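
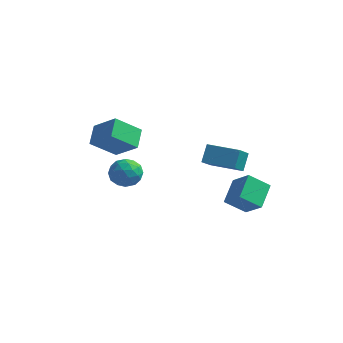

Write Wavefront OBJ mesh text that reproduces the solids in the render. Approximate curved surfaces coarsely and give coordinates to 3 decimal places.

v -3.531 -0.762 2.276
v -2.953 0.179 2.255
v -2.127 -1.639 1.605
v -1.549 -0.698 1.584
v -1.812 -1.163 2.55
v -2.68 -0.621 2.965
v -2.4 -0.839 0.895
v -3.268 -0.297 1.31
v -2.254 0.131 1.402
v -1.891 -0.069 2.425
v -3.189 -1.391 1.435
v -2.826 -1.591 2.458
v -3.365 -0.214 2.324
v -1.715 -1.246 1.536
v -1.869 -1.519 2.104
v -1.53 -0.966 2.091
v -3.205 -0.685 2.742
v -2.865 -0.132 2.729
v -2.194 -0.921 2.903
v -2.215 -1.328 1.131
v -1.875 -0.775 1.118
v -3.55 -0.494 1.769
v -3.211 0.059 1.756
v -2.886 -0.539 0.957
v -2.615 0.31 1.81
v -1.79 -0.205 1.416
v -2.29 -0.288 1.011
v -2.8 0.031 1.255
v -2.401 0.193 2.412
v -1.576 -0.323 2.017
v -1.731 -0.596 2.585
v -2.241 -0.278 2.829
v -1.991 0.165 1.91
v -3.504 -1.137 1.843
v -2.679 -1.653 1.448
v -2.839 -1.182 1.031
v -3.349 -0.864 1.275
v -3.29 -1.255 2.444
v -2.465 -1.77 2.05
v -2.28 -1.491 2.605
v -2.79 -1.172 2.849
v -3.089 -1.625 1.95
v -4.06 0.717 2.352
v -5.137 -0.529 3.622
v -4.486 1.938 3.188
v -5.563 0.691 4.459
v -2.417 0.489 3.521
v -3.494 -0.758 4.792
v -2.843 1.709 4.358
v -3.92 0.463 5.628
v 1.921 1.554 2.683
v 2.203 -0.124 3.843
v 1.868 2.309 3.789
v 2.15 0.631 4.948
v 3.93 1.829 2.592
v 4.212 0.151 3.751
v 3.877 2.584 3.697
v 4.159 0.906 4.857
v 2.066 3.022 -1.2
v 3.355 2.538 -0.136
v 1.841 4.631 -0.196
v 3.13 4.148 0.868
v 3.17 3.792 -2.188
v 4.459 3.309 -1.124
v 2.945 5.402 -1.184
v 4.234 4.918 -0.12
f 1 38 17
f 38 12 41
f 17 41 6
f 38 41 17
f 1 17 13
f 17 6 18
f 13 18 2
f 17 18 13
f 1 13 22
f 13 2 23
f 22 23 8
f 13 23 22
f 1 22 34
f 22 8 37
f 34 37 11
f 22 37 34
f 1 34 38
f 34 11 42
f 38 42 12
f 34 42 38
f 2 18 29
f 18 6 32
f 29 32 10
f 18 32 29
f 6 41 19
f 41 12 40
f 19 40 5
f 41 40 19
f 12 42 39
f 42 11 35
f 39 35 3
f 42 35 39
f 11 37 36
f 37 8 24
f 36 24 7
f 37 24 36
f 8 23 28
f 23 2 25
f 28 25 9
f 23 25 28
f 4 30 16
f 30 10 31
f 16 31 5
f 30 31 16
f 4 16 14
f 16 5 15
f 14 15 3
f 16 15 14
f 4 14 21
f 14 3 20
f 21 20 7
f 14 20 21
f 4 21 26
f 21 7 27
f 26 27 9
f 21 27 26
f 4 26 30
f 26 9 33
f 30 33 10
f 26 33 30
f 5 31 19
f 31 10 32
f 19 32 6
f 31 32 19
f 3 15 39
f 15 5 40
f 39 40 12
f 15 40 39
f 7 20 36
f 20 3 35
f 36 35 11
f 20 35 36
f 9 27 28
f 27 7 24
f 28 24 8
f 27 24 28
f 10 33 29
f 33 9 25
f 29 25 2
f 33 25 29
f 44 46 43
f 47 44 43
f 43 46 45
f 45 47 43
f 44 50 46
f 48 44 47
f 48 50 44
f 46 50 45
f 49 47 45
f 45 50 49
f 49 48 47
f 50 48 49
f 52 54 51
f 55 52 51
f 51 54 53
f 53 55 51
f 52 58 54
f 56 52 55
f 56 58 52
f 54 58 53
f 57 55 53
f 53 58 57
f 57 56 55
f 58 56 57
f 60 62 59
f 63 60 59
f 59 62 61
f 61 63 59
f 60 66 62
f 64 60 63
f 64 66 60
f 62 66 61
f 65 63 61
f 61 66 65
f 65 64 63
f 66 64 65



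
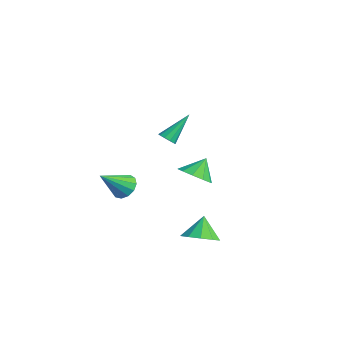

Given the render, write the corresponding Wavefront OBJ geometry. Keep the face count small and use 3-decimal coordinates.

v 1.47 -2.169 2.092
v 1.778 -2.444 2.408
v 1.29 -0.831 3.428
v 1.964 -2.246 2.235
v 1.961 -2.019 2.008
v 1.77 -1.85 1.812
v 1.465 -1.802 1.724
v 1.162 -1.895 1.776
v 0.976 -2.093 1.948
v 0.979 -2.319 2.176
v 1.17 -2.489 2.372
v 1.475 -2.536 2.46
v -2.593 -2.615 -3.319
v -2.098 -3.02 -3.848
v -2.407 -4.085 -2.021
v -1.819 -2.752 -3.586
v -1.786 -2.441 -3.238
v -2.009 -2.185 -2.917
v -2.418 -2.066 -2.723
v -2.882 -2.121 -2.719
v -3.255 -2.333 -2.905
v -3.418 -2.635 -3.223
v -3.319 -2.931 -3.572
v -2.989 -3.126 -3.84
v -2.534 -3.159 -3.943
v 4.083 -1.659 -3.792
v 4.822 -0.943 -3.752
v 3.537 -1.161 -2.628
v 4.334 -0.704 -4.084
v 3.751 -0.83 -4.304
v 3.294 -1.273 -4.329
v 3.139 -1.863 -4.149
v 3.345 -2.376 -3.832
v 3.833 -2.615 -3.501
v 4.416 -2.489 -3.281
v 4.873 -2.046 -3.256
v 5.028 -1.456 -3.436
v -0.941 0.653 -2.52
v -0.239 0.149 -1.978
v -1.159 1.447 -1.5
v 0.05 0.619 -2.282
v -0.039 1.103 -2.677
v -0.473 1.414 -3.012
v -1.086 1.435 -3.159
v -1.643 1.158 -3.062
v -1.933 0.687 -2.758
v -1.844 0.204 -2.363
v -1.41 -0.107 -2.028
v -0.797 -0.128 -1.881
f 2 1 4
f 2 4 3
f 4 1 5
f 4 5 3
f 5 1 6
f 5 6 3
f 6 1 7
f 6 7 3
f 7 1 8
f 7 8 3
f 8 1 9
f 8 9 3
f 9 1 10
f 9 10 3
f 10 1 11
f 10 11 3
f 11 1 12
f 11 12 3
f 12 1 2
f 12 2 3
f 14 13 16
f 14 16 15
f 16 13 17
f 16 17 15
f 17 13 18
f 17 18 15
f 18 13 19
f 18 19 15
f 19 13 20
f 19 20 15
f 20 13 21
f 20 21 15
f 21 13 22
f 21 22 15
f 22 13 23
f 22 23 15
f 23 13 24
f 23 24 15
f 24 13 25
f 24 25 15
f 25 13 14
f 25 14 15
f 27 26 29
f 27 29 28
f 29 26 30
f 29 30 28
f 30 26 31
f 30 31 28
f 31 26 32
f 31 32 28
f 32 26 33
f 32 33 28
f 33 26 34
f 33 34 28
f 34 26 35
f 34 35 28
f 35 26 36
f 35 36 28
f 36 26 37
f 36 37 28
f 37 26 27
f 37 27 28
f 39 38 41
f 39 41 40
f 41 38 42
f 41 42 40
f 42 38 43
f 42 43 40
f 43 38 44
f 43 44 40
f 44 38 45
f 44 45 40
f 45 38 46
f 45 46 40
f 46 38 47
f 46 47 40
f 47 38 48
f 47 48 40
f 48 38 49
f 48 49 40
f 49 38 39
f 49 39 40



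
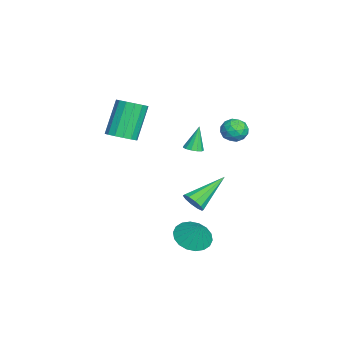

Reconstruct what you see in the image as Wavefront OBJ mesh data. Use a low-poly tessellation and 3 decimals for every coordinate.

v -1.318 -0.846 -0.701
v -0.863 -0.639 -0.603
v -1.722 -0.574 0.601
v -1.029 -0.426 -0.699
v -1.288 -0.346 -0.796
v -1.556 -0.425 -0.863
v -1.749 -0.638 -0.878
v -1.805 -0.916 -0.837
v -1.707 -1.173 -0.753
v -1.485 -1.326 -0.652
v -1.211 -1.326 -0.567
v -0.97 -1.175 -0.525
v -0.841 -0.918 -0.538
v 0.738 -4.091 1.169
v 1.421 -3.922 1.507
v 0.444 -3.461 3.249
v -0.238 -3.629 2.911
v 1.296 -3.574 1.344
v 0.319 -3.113 3.087
v 1.021 -3.365 1.135
v 0.045 -2.903 2.878
v 0.671 -3.349 0.935
v -0.305 -2.888 2.677
v 0.339 -3.533 0.797
v -0.638 -3.072 2.54
v 0.114 -3.866 0.759
v -0.863 -3.405 2.502
v 0.056 -4.259 0.831
v -0.921 -3.798 2.573
v 0.181 -4.607 0.993
v -0.796 -4.146 2.736
v 0.455 -4.817 1.202
v -0.521 -4.355 2.945
v 0.805 -4.832 1.403
v -0.171 -4.371 3.145
v 1.138 -4.648 1.54
v 0.161 -4.187 3.283
v 1.363 -4.315 1.578
v 0.386 -3.854 3.321
v 0.065 1.496 1.847
v 0.616 1.757 1.494
v 0.584 0.483 1.906
v 1.135 0.744 1.553
v 1.003 0.96 2.211
v 0.683 1.586 2.174
v 0.517 0.654 1.226
v 0.197 1.28 1.189
v 0.895 1.237 1.11
v 1.196 1.426 1.719
v 0.004 0.814 1.681
v 0.305 1.003 2.29
v 0.295 1.716 1.665
v 0.905 0.524 1.735
v 0.828 0.651 2.121
v 1.151 0.805 1.914
v 0.334 1.615 2.065
v 0.658 1.769 1.857
v 0.886 1.3 2.279
v 0.542 0.471 1.543
v 0.866 0.625 1.335
v 0.049 1.435 1.486
v 0.372 1.589 1.279
v 0.314 0.94 1.121
v 0.783 1.563 1.232
v 1.088 0.968 1.267
v 0.725 0.915 1.075
v 0.537 1.283 1.053
v 0.96 1.674 1.59
v 1.264 1.079 1.625
v 1.187 1.206 2.011
v 0.999 1.574 1.99
v 1.124 1.369 1.364
v -0.064 1.161 1.775
v 0.24 0.566 1.81
v 0.201 0.666 1.41
v 0.013 1.034 1.389
v 0.112 1.272 2.133
v 0.417 0.677 2.168
v 0.663 0.957 2.347
v 0.475 1.325 2.325
v 0.076 0.871 2.036
v 0.724 -0.753 -3.191
v 1.229 -0.635 -2.782
v -0.484 0.673 -2.109
v 1.256 -0.375 -3.095
v 1.081 -0.259 -3.445
v 0.768 -0.332 -3.697
v 0.44 -0.566 -3.756
v 0.219 -0.872 -3.599
v 0.192 -1.132 -3.286
v 0.368 -1.248 -2.937
v 0.68 -1.175 -2.684
v 1.009 -0.941 -2.625
v 3.146 -0.658 -3.92
v 3.875 -1.254 -4.045
v 3.674 -0.242 -2.82
v 4.006 -0.903 -4.241
v 3.966 -0.503 -4.373
v 3.764 -0.134 -4.416
v 3.44 0.131 -4.36
v 3.057 0.24 -4.217
v 2.692 0.171 -4.016
v 2.416 -0.062 -3.795
v 2.286 -0.413 -3.6
v 2.325 -0.813 -3.468
v 2.527 -1.182 -3.425
v 2.852 -1.447 -3.481
v 3.234 -1.556 -3.624
v 3.6 -1.487 -3.825
f 2 1 4
f 2 4 3
f 4 1 5
f 4 5 3
f 5 1 6
f 5 6 3
f 6 1 7
f 6 7 3
f 7 1 8
f 7 8 3
f 8 1 9
f 8 9 3
f 9 1 10
f 9 10 3
f 10 1 11
f 10 11 3
f 11 1 12
f 11 12 3
f 12 1 13
f 12 13 3
f 13 1 2
f 13 2 3
f 15 14 18
f 15 18 16
f 16 18 19
f 16 19 17
f 18 14 20
f 18 20 19
f 19 20 21
f 19 21 17
f 20 14 22
f 20 22 21
f 21 22 23
f 21 23 17
f 22 14 24
f 22 24 23
f 23 24 25
f 23 25 17
f 24 14 26
f 24 26 25
f 25 26 27
f 25 27 17
f 26 14 28
f 26 28 27
f 27 28 29
f 27 29 17
f 28 14 30
f 28 30 29
f 29 30 31
f 29 31 17
f 30 14 32
f 30 32 31
f 31 32 33
f 31 33 17
f 32 14 34
f 32 34 33
f 33 34 35
f 33 35 17
f 34 14 36
f 34 36 35
f 35 36 37
f 35 37 17
f 36 14 38
f 36 38 37
f 37 38 39
f 37 39 17
f 38 14 15
f 38 15 39
f 39 15 16
f 39 16 17
f 40 77 56
f 77 51 80
f 56 80 45
f 77 80 56
f 40 56 52
f 56 45 57
f 52 57 41
f 56 57 52
f 40 52 61
f 52 41 62
f 61 62 47
f 52 62 61
f 40 61 73
f 61 47 76
f 73 76 50
f 61 76 73
f 40 73 77
f 73 50 81
f 77 81 51
f 73 81 77
f 41 57 68
f 57 45 71
f 68 71 49
f 57 71 68
f 45 80 58
f 80 51 79
f 58 79 44
f 80 79 58
f 51 81 78
f 81 50 74
f 78 74 42
f 81 74 78
f 50 76 75
f 76 47 63
f 75 63 46
f 76 63 75
f 47 62 67
f 62 41 64
f 67 64 48
f 62 64 67
f 43 69 55
f 69 49 70
f 55 70 44
f 69 70 55
f 43 55 53
f 55 44 54
f 53 54 42
f 55 54 53
f 43 53 60
f 53 42 59
f 60 59 46
f 53 59 60
f 43 60 65
f 60 46 66
f 65 66 48
f 60 66 65
f 43 65 69
f 65 48 72
f 69 72 49
f 65 72 69
f 44 70 58
f 70 49 71
f 58 71 45
f 70 71 58
f 42 54 78
f 54 44 79
f 78 79 51
f 54 79 78
f 46 59 75
f 59 42 74
f 75 74 50
f 59 74 75
f 48 66 67
f 66 46 63
f 67 63 47
f 66 63 67
f 49 72 68
f 72 48 64
f 68 64 41
f 72 64 68
f 83 82 85
f 83 85 84
f 85 82 86
f 85 86 84
f 86 82 87
f 86 87 84
f 87 82 88
f 87 88 84
f 88 82 89
f 88 89 84
f 89 82 90
f 89 90 84
f 90 82 91
f 90 91 84
f 91 82 92
f 91 92 84
f 92 82 93
f 92 93 84
f 93 82 83
f 93 83 84
f 95 94 97
f 95 97 96
f 97 94 98
f 97 98 96
f 98 94 99
f 98 99 96
f 99 94 100
f 99 100 96
f 100 94 101
f 100 101 96
f 101 94 102
f 101 102 96
f 102 94 103
f 102 103 96
f 103 94 104
f 103 104 96
f 104 94 105
f 104 105 96
f 105 94 106
f 105 106 96
f 106 94 107
f 106 107 96
f 107 94 108
f 107 108 96
f 108 94 109
f 108 109 96
f 109 94 95
f 109 95 96



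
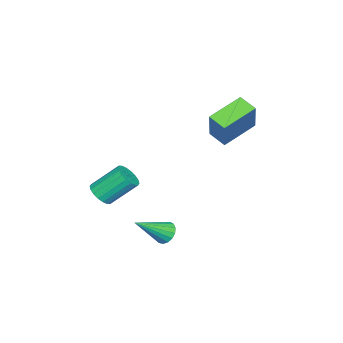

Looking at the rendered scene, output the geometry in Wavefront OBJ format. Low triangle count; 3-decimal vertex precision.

v 0.783 -0.82 -3.78
v 1.161 -0.992 -4.331
v 2.137 -1.82 -2.54
v 1.288 -0.702 -4.236
v 1.299 -0.44 -4.036
v 1.192 -0.264 -3.778
v 0.991 -0.216 -3.52
v 0.743 -0.306 -3.322
v 0.504 -0.514 -3.228
v 0.329 -0.792 -3.262
v 0.258 -1.077 -3.414
v 0.308 -1.302 -3.65
v 0.466 -1.418 -3.915
v 0.697 -1.396 -4.15
v 0.948 -1.242 -4.3
v -3.163 -0.273 1.275
v -4.851 0.636 2.029
v -2.838 0.672 0.865
v -4.526 1.581 1.619
v -2.114 0.159 3.101
v -3.802 1.068 3.855
v -1.789 1.104 2.691
v -3.477 2.013 3.445
v 1.889 -3.748 -1.177
v 2.288 -3.197 -1.494
v 1.65 -2.002 -0.22
v 1.251 -2.552 0.097
v 1.996 -3.18 -1.656
v 1.358 -1.985 -0.381
v 1.684 -3.276 -1.723
v 1.045 -2.08 -0.448
v 1.412 -3.465 -1.682
v 0.773 -2.27 -0.407
v 1.234 -3.71 -1.541
v 0.596 -2.515 -0.266
v 1.186 -3.962 -1.328
v 0.548 -2.767 -0.053
v 1.278 -4.172 -1.085
v 0.64 -2.977 0.189
v 1.49 -4.298 -0.86
v 0.852 -3.103 0.414
v 1.782 -4.315 -0.699
v 1.144 -3.12 0.576
v 2.095 -4.22 -0.632
v 1.456 -3.024 0.643
v 2.367 -4.03 -0.673
v 1.728 -2.835 0.602
v 2.544 -3.785 -0.814
v 1.906 -2.59 0.461
v 2.592 -3.533 -1.027
v 1.954 -2.338 0.248
v 2.5 -3.323 -1.269
v 1.862 -2.128 0.005
f 2 1 4
f 2 4 3
f 4 1 5
f 4 5 3
f 5 1 6
f 5 6 3
f 6 1 7
f 6 7 3
f 7 1 8
f 7 8 3
f 8 1 9
f 8 9 3
f 9 1 10
f 9 10 3
f 10 1 11
f 10 11 3
f 11 1 12
f 11 12 3
f 12 1 13
f 12 13 3
f 13 1 14
f 13 14 3
f 14 1 15
f 14 15 3
f 15 1 2
f 15 2 3
f 17 19 16
f 20 17 16
f 16 19 18
f 18 20 16
f 17 23 19
f 21 17 20
f 21 23 17
f 19 23 18
f 22 20 18
f 18 23 22
f 22 21 20
f 23 21 22
f 25 24 28
f 25 28 26
f 26 28 29
f 26 29 27
f 28 24 30
f 28 30 29
f 29 30 31
f 29 31 27
f 30 24 32
f 30 32 31
f 31 32 33
f 31 33 27
f 32 24 34
f 32 34 33
f 33 34 35
f 33 35 27
f 34 24 36
f 34 36 35
f 35 36 37
f 35 37 27
f 36 24 38
f 36 38 37
f 37 38 39
f 37 39 27
f 38 24 40
f 38 40 39
f 39 40 41
f 39 41 27
f 40 24 42
f 40 42 41
f 41 42 43
f 41 43 27
f 42 24 44
f 42 44 43
f 43 44 45
f 43 45 27
f 44 24 46
f 44 46 45
f 45 46 47
f 45 47 27
f 46 24 48
f 46 48 47
f 47 48 49
f 47 49 27
f 48 24 50
f 48 50 49
f 49 50 51
f 49 51 27
f 50 24 52
f 50 52 51
f 51 52 53
f 51 53 27
f 52 24 25
f 52 25 53
f 53 25 26
f 53 26 27



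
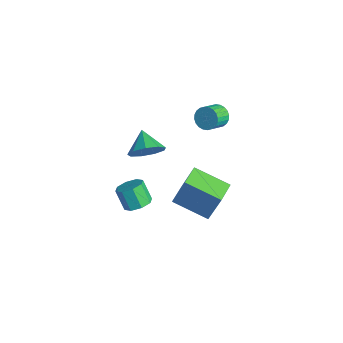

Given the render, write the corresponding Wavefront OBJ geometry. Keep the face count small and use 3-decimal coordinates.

v 2.741 -3.345 1.118
v 3.384 -3.52 1.524
v 2.681 -3.629 2.589
v 2.039 -3.455 2.182
v 3.274 -2.933 1.512
v 2.571 -3.042 2.576
v 2.852 -2.588 1.268
v 2.149 -2.697 2.333
v 2.365 -2.687 0.937
v 1.662 -2.796 2.001
v 2.099 -3.171 0.711
v 1.396 -3.28 1.776
v 2.209 -3.758 0.724
v 1.506 -3.867 1.788
v 2.631 -4.103 0.967
v 1.928 -4.212 2.032
v 3.118 -4.004 1.299
v 2.415 -4.113 2.363
v -2.318 0.225 -1.008
v -1.704 0.598 -0.188
v -3.522 0.635 -0.292
v -1.817 1.139 -0.689
v -2.165 1.252 -1.339
v -2.584 0.885 -1.834
v -2.879 0.209 -1.942
v -2.911 -0.46 -1.614
v -2.666 -0.808 -1.002
v -2.257 -0.673 -0.393
v -1.878 -0.117 -0.071
v 1.818 -0.124 -0.131
v 2.355 0.319 1.871
v 3.477 1.064 -0.839
v 4.014 1.507 1.163
v 2.606 -1.207 -0.103
v 3.143 -0.764 1.899
v 4.265 -0.019 -0.811
v 4.802 0.424 1.191
v -1.531 4.301 0.766
v -1.202 4.746 1.272
v -0.84 3.764 1.9
v -1.169 3.319 1.394
v -1.47 4.719 1.386
v -1.109 3.738 2.013
v -1.748 4.629 1.405
v -1.387 3.647 2.032
v -1.993 4.489 1.326
v -1.631 3.507 1.954
v -2.167 4.32 1.163
v -1.806 3.338 1.79
v -2.244 4.148 0.939
v -1.883 3.167 1.567
v -2.213 4 0.689
v -1.852 3.018 1.316
v -2.078 3.897 0.45
v -1.717 2.916 1.078
v -1.86 3.856 0.26
v -1.498 2.874 0.888
v -1.591 3.882 0.147
v -1.23 2.901 0.774
v -1.313 3.973 0.128
v -0.952 2.991 0.755
v -1.069 4.113 0.206
v -0.707 3.131 0.834
v -0.894 4.282 0.37
v -0.533 3.3 0.997
v -0.817 4.453 0.593
v -0.456 3.472 1.221
v -0.848 4.602 0.844
v -0.487 3.62 1.471
v -0.983 4.704 1.082
v -0.622 3.723 1.71
f 2 1 5
f 2 5 3
f 3 5 6
f 3 6 4
f 5 1 7
f 5 7 6
f 6 7 8
f 6 8 4
f 7 1 9
f 7 9 8
f 8 9 10
f 8 10 4
f 9 1 11
f 9 11 10
f 10 11 12
f 10 12 4
f 11 1 13
f 11 13 12
f 12 13 14
f 12 14 4
f 13 1 15
f 13 15 14
f 14 15 16
f 14 16 4
f 15 1 17
f 15 17 16
f 16 17 18
f 16 18 4
f 17 1 2
f 17 2 18
f 18 2 3
f 18 3 4
f 20 19 22
f 20 22 21
f 22 19 23
f 22 23 21
f 23 19 24
f 23 24 21
f 24 19 25
f 24 25 21
f 25 19 26
f 25 26 21
f 26 19 27
f 26 27 21
f 27 19 28
f 27 28 21
f 28 19 29
f 28 29 21
f 29 19 20
f 29 20 21
f 31 33 30
f 34 31 30
f 30 33 32
f 32 34 30
f 31 37 33
f 35 31 34
f 35 37 31
f 33 37 32
f 36 34 32
f 32 37 36
f 36 35 34
f 37 35 36
f 39 38 42
f 39 42 40
f 40 42 43
f 40 43 41
f 42 38 44
f 42 44 43
f 43 44 45
f 43 45 41
f 44 38 46
f 44 46 45
f 45 46 47
f 45 47 41
f 46 38 48
f 46 48 47
f 47 48 49
f 47 49 41
f 48 38 50
f 48 50 49
f 49 50 51
f 49 51 41
f 50 38 52
f 50 52 51
f 51 52 53
f 51 53 41
f 52 38 54
f 52 54 53
f 53 54 55
f 53 55 41
f 54 38 56
f 54 56 55
f 55 56 57
f 55 57 41
f 56 38 58
f 56 58 57
f 57 58 59
f 57 59 41
f 58 38 60
f 58 60 59
f 59 60 61
f 59 61 41
f 60 38 62
f 60 62 61
f 61 62 63
f 61 63 41
f 62 38 64
f 62 64 63
f 63 64 65
f 63 65 41
f 64 38 66
f 64 66 65
f 65 66 67
f 65 67 41
f 66 38 68
f 66 68 67
f 67 68 69
f 67 69 41
f 68 38 70
f 68 70 69
f 69 70 71
f 69 71 41
f 70 38 39
f 70 39 71
f 71 39 40
f 71 40 41



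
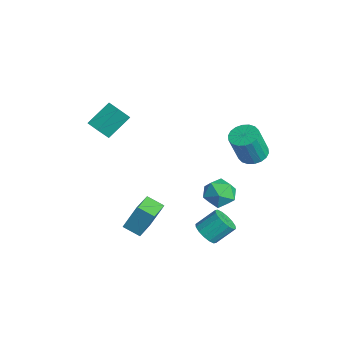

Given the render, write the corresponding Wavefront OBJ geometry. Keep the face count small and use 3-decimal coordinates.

v 3.24 1.663 -3.486
v 4.079 1.54 -3.429
v 4.179 2.675 -2.438
v 3.34 2.797 -2.494
v 4.028 1.83 -3.756
v 4.128 2.965 -2.765
v 3.766 2.075 -4.011
v 3.866 3.21 -3.02
v 3.363 2.21 -4.124
v 3.462 3.345 -3.133
v 2.927 2.198 -4.067
v 3.026 3.333 -3.076
v 2.575 2.042 -3.853
v 2.674 3.177 -2.862
v 2.401 1.785 -3.542
v 2.501 2.92 -2.551
v 2.452 1.495 -3.215
v 2.552 2.63 -2.224
v 2.714 1.25 -2.96
v 2.814 2.385 -1.969
v 3.118 1.115 -2.847
v 3.217 2.25 -1.856
v 3.554 1.127 -2.904
v 3.653 2.262 -1.913
v 3.906 1.283 -3.118
v 4.005 2.418 -2.127
v 3.311 3.382 -0.024
v 3.73 2.887 0.83
v 3.15 1.853 -0.83
v 3.569 1.358 0.024
v 2.595 1.805 0.086
v 2.695 2.749 0.584
v 4.185 1.991 -0.584
v 4.285 2.935 -0.086
v 4.27 2.027 0.484
v 3.287 1.912 0.899
v 3.593 2.828 -0.899
v 2.61 2.713 -0.484
v -3.046 -2.456 1.858
v -2.807 -3.202 2.908
v -3.463 -1.033 2.964
v -3.224 -1.779 4.014
v -2.136 -2.181 1.846
v -1.897 -2.927 2.896
v -2.553 -0.758 2.952
v -2.314 -1.504 4.002
v 3.787 -3.371 -0.957
v 4.003 -2.617 0.674
v 2.594 -2.379 -1.258
v 2.811 -1.625 0.373
v 4.509 -2.635 -1.393
v 4.726 -1.881 0.238
v 3.317 -1.643 -1.694
v 3.533 -0.889 -0.063
v 3.676 4.229 3.059
v 4.153 4.939 3.265
v 4.38 4.242 5.147
v 3.904 3.531 4.941
v 3.788 5.052 3.351
v 4.015 4.354 5.233
v 3.4 5.001 3.379
v 3.628 4.303 5.261
v 3.068 4.797 3.343
v 3.295 4.1 5.225
v 2.855 4.481 3.252
v 3.083 3.783 5.134
v 2.806 4.115 3.122
v 3.034 3.417 5.004
v 2.929 3.771 2.98
v 3.156 3.074 4.862
v 3.2 3.518 2.853
v 3.427 2.821 4.735
v 3.565 3.406 2.767
v 3.792 2.708 4.649
v 3.952 3.457 2.739
v 4.18 2.759 4.621
v 4.285 3.66 2.775
v 4.512 2.963 4.657
v 4.497 3.977 2.866
v 4.725 3.279 4.748
v 4.546 4.343 2.996
v 4.774 3.645 4.878
v 4.424 4.686 3.138
v 4.651 3.989 5.02
f 2 1 5
f 2 5 3
f 3 5 6
f 3 6 4
f 5 1 7
f 5 7 6
f 6 7 8
f 6 8 4
f 7 1 9
f 7 9 8
f 8 9 10
f 8 10 4
f 9 1 11
f 9 11 10
f 10 11 12
f 10 12 4
f 11 1 13
f 11 13 12
f 12 13 14
f 12 14 4
f 13 1 15
f 13 15 14
f 14 15 16
f 14 16 4
f 15 1 17
f 15 17 16
f 16 17 18
f 16 18 4
f 17 1 19
f 17 19 18
f 18 19 20
f 18 20 4
f 19 1 21
f 19 21 20
f 20 21 22
f 20 22 4
f 21 1 23
f 21 23 22
f 22 23 24
f 22 24 4
f 23 1 25
f 23 25 24
f 24 25 26
f 24 26 4
f 25 1 2
f 25 2 26
f 26 2 3
f 26 3 4
f 27 38 32
f 27 32 28
f 27 28 34
f 27 34 37
f 27 37 38
f 28 32 36
f 32 38 31
f 38 37 29
f 37 34 33
f 34 28 35
f 30 36 31
f 30 31 29
f 30 29 33
f 30 33 35
f 30 35 36
f 31 36 32
f 29 31 38
f 33 29 37
f 35 33 34
f 36 35 28
f 40 42 39
f 43 40 39
f 39 42 41
f 41 43 39
f 40 46 42
f 44 40 43
f 44 46 40
f 42 46 41
f 45 43 41
f 41 46 45
f 45 44 43
f 46 44 45
f 48 50 47
f 51 48 47
f 47 50 49
f 49 51 47
f 48 54 50
f 52 48 51
f 52 54 48
f 50 54 49
f 53 51 49
f 49 54 53
f 53 52 51
f 54 52 53
f 56 55 59
f 56 59 57
f 57 59 60
f 57 60 58
f 59 55 61
f 59 61 60
f 60 61 62
f 60 62 58
f 61 55 63
f 61 63 62
f 62 63 64
f 62 64 58
f 63 55 65
f 63 65 64
f 64 65 66
f 64 66 58
f 65 55 67
f 65 67 66
f 66 67 68
f 66 68 58
f 67 55 69
f 67 69 68
f 68 69 70
f 68 70 58
f 69 55 71
f 69 71 70
f 70 71 72
f 70 72 58
f 71 55 73
f 71 73 72
f 72 73 74
f 72 74 58
f 73 55 75
f 73 75 74
f 74 75 76
f 74 76 58
f 75 55 77
f 75 77 76
f 76 77 78
f 76 78 58
f 77 55 79
f 77 79 78
f 78 79 80
f 78 80 58
f 79 55 81
f 79 81 80
f 80 81 82
f 80 82 58
f 81 55 83
f 81 83 82
f 82 83 84
f 82 84 58
f 83 55 56
f 83 56 84
f 84 56 57
f 84 57 58



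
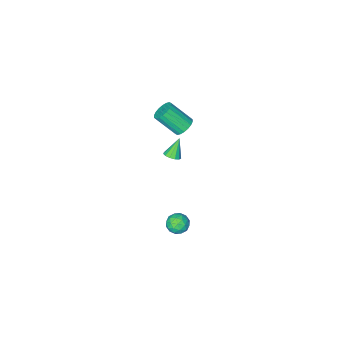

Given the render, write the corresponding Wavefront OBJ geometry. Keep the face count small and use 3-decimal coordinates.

v -1.708 4.039 -4.528
v -1.423 4.458 -4.009
v -1.317 3.082 -3.971
v -1.032 3.501 -3.452
v -1.752 3.444 -3.517
v -1.994 4.035 -3.861
v -0.746 3.505 -4.119
v -0.988 4.096 -4.463
v -0.829 4.128 -3.756
v -1.451 4.09 -3.384
v -1.289 3.45 -4.596
v -1.911 3.412 -4.224
v -1.6 4.332 -4.317
v -1.14 3.208 -3.663
v -1.563 3.174 -3.701
v -1.396 3.42 -3.396
v -1.936 4.083 -4.231
v -1.768 4.33 -3.925
v -1.961 3.734 -3.637
v -0.972 3.21 -4.055
v -0.804 3.457 -3.749
v -1.344 4.12 -4.584
v -1.177 4.366 -4.279
v -0.779 3.806 -4.343
v -1.083 4.385 -3.863
v -0.853 3.823 -3.536
v -0.685 3.825 -3.928
v -0.827 4.172 -4.13
v -1.449 4.362 -3.645
v -1.219 3.8 -3.317
v -1.642 3.766 -3.356
v -1.784 4.114 -3.558
v -1.099 4.168 -3.496
v -1.521 3.74 -4.663
v -1.291 3.178 -4.335
v -0.956 3.426 -4.422
v -1.098 3.774 -4.624
v -1.887 3.717 -4.444
v -1.657 3.155 -4.117
v -1.913 3.368 -3.85
v -2.055 3.715 -4.052
v -1.641 3.372 -4.484
v -2.869 2.223 3.031
v -2.274 2.429 2.803
v -1.495 1.482 3.981
v -2.091 1.277 4.209
v -2.339 2.633 3.01
v -1.561 1.686 4.188
v -2.51 2.756 3.221
v -1.731 1.809 4.399
v -2.751 2.773 3.395
v -1.973 1.827 4.573
v -3.016 2.682 3.497
v -2.238 1.735 4.675
v -3.252 2.5 3.506
v -2.474 1.553 4.684
v -3.412 2.263 3.422
v -2.634 1.316 4.6
v -3.465 2.018 3.259
v -2.686 1.071 4.437
v -3.399 1.814 3.052
v -2.621 0.867 4.23
v -3.229 1.691 2.841
v -2.45 0.744 4.019
v -2.987 1.673 2.667
v -2.209 0.727 3.845
v -2.722 1.765 2.565
v -1.944 0.818 3.743
v -2.486 1.947 2.556
v -1.708 1 3.734
v -2.326 2.184 2.64
v -1.548 1.237 3.818
v -2.366 1.797 0.189
v -2.004 2.074 0.46
v -3.014 1.583 1.271
v -2.213 2.27 0.374
v -2.47 2.316 0.229
v -2.694 2.197 0.071
v -2.814 1.951 -0.049
v -2.791 1.657 -0.094
v -2.633 1.407 -0.049
v -2.391 1.281 0.071
v -2.14 1.32 0.229
v -1.961 1.509 0.374
v -1.91 1.791 0.46
f 1 38 17
f 38 12 41
f 17 41 6
f 38 41 17
f 1 17 13
f 17 6 18
f 13 18 2
f 17 18 13
f 1 13 22
f 13 2 23
f 22 23 8
f 13 23 22
f 1 22 34
f 22 8 37
f 34 37 11
f 22 37 34
f 1 34 38
f 34 11 42
f 38 42 12
f 34 42 38
f 2 18 29
f 18 6 32
f 29 32 10
f 18 32 29
f 6 41 19
f 41 12 40
f 19 40 5
f 41 40 19
f 12 42 39
f 42 11 35
f 39 35 3
f 42 35 39
f 11 37 36
f 37 8 24
f 36 24 7
f 37 24 36
f 8 23 28
f 23 2 25
f 28 25 9
f 23 25 28
f 4 30 16
f 30 10 31
f 16 31 5
f 30 31 16
f 4 16 14
f 16 5 15
f 14 15 3
f 16 15 14
f 4 14 21
f 14 3 20
f 21 20 7
f 14 20 21
f 4 21 26
f 21 7 27
f 26 27 9
f 21 27 26
f 4 26 30
f 26 9 33
f 30 33 10
f 26 33 30
f 5 31 19
f 31 10 32
f 19 32 6
f 31 32 19
f 3 15 39
f 15 5 40
f 39 40 12
f 15 40 39
f 7 20 36
f 20 3 35
f 36 35 11
f 20 35 36
f 9 27 28
f 27 7 24
f 28 24 8
f 27 24 28
f 10 33 29
f 33 9 25
f 29 25 2
f 33 25 29
f 44 43 47
f 44 47 45
f 45 47 48
f 45 48 46
f 47 43 49
f 47 49 48
f 48 49 50
f 48 50 46
f 49 43 51
f 49 51 50
f 50 51 52
f 50 52 46
f 51 43 53
f 51 53 52
f 52 53 54
f 52 54 46
f 53 43 55
f 53 55 54
f 54 55 56
f 54 56 46
f 55 43 57
f 55 57 56
f 56 57 58
f 56 58 46
f 57 43 59
f 57 59 58
f 58 59 60
f 58 60 46
f 59 43 61
f 59 61 60
f 60 61 62
f 60 62 46
f 61 43 63
f 61 63 62
f 62 63 64
f 62 64 46
f 63 43 65
f 63 65 64
f 64 65 66
f 64 66 46
f 65 43 67
f 65 67 66
f 66 67 68
f 66 68 46
f 67 43 69
f 67 69 68
f 68 69 70
f 68 70 46
f 69 43 71
f 69 71 70
f 70 71 72
f 70 72 46
f 71 43 44
f 71 44 72
f 72 44 45
f 72 45 46
f 74 73 76
f 74 76 75
f 76 73 77
f 76 77 75
f 77 73 78
f 77 78 75
f 78 73 79
f 78 79 75
f 79 73 80
f 79 80 75
f 80 73 81
f 80 81 75
f 81 73 82
f 81 82 75
f 82 73 83
f 82 83 75
f 83 73 84
f 83 84 75
f 84 73 85
f 84 85 75
f 85 73 74
f 85 74 75



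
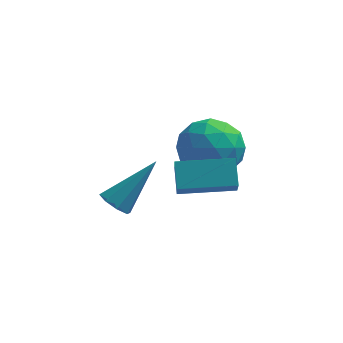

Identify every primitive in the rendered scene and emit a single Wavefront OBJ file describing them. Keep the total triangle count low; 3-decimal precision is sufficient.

v -2.381 -0.332 -3.78
v -1.962 -0.716 -3.892
v -1.259 0.492 -2.4
v -1.927 -0.349 -4.139
v -2.158 0.028 -4.176
v -2.521 0.194 -3.98
v -2.801 0.052 -3.667
v -2.836 -0.315 -3.42
v -2.604 -0.692 -3.383
v -2.242 -0.858 -3.579
v -0.678 0.702 -4.017
v -0.571 -0.135 -3.094
v -0.838 1.416 -3.351
v -0.732 0.58 -2.428
v 1.092 1.02 -3.932
v 1.198 0.184 -3.009
v 0.931 1.735 -3.266
v 1.038 0.898 -2.343
v 0.002 3.757 -2.796
v 0.707 4.001 -3.666
v -0.547 2.219 -3.674
v 0.158 2.463 -4.544
v 0.587 2.156 -3.526
v 0.927 3.107 -2.983
v -0.767 3.113 -4.357
v -0.427 4.064 -3.814
v 0.233 3.603 -4.63
v 1.069 3.012 -4.117
v -0.909 3.208 -3.223
v -0.073 2.617 -2.71
v 0.403 4.014 -3.154
v -0.243 2.206 -4.186
v 0.009 2.025 -3.588
v 0.424 2.169 -4.099
v 0.531 3.489 -2.753
v 0.946 3.632 -3.264
v 0.876 2.548 -3.182
v -0.786 2.588 -4.076
v -0.371 2.731 -4.587
v -0.264 4.051 -3.241
v 0.151 4.195 -3.752
v -0.716 3.672 -4.158
v 0.538 3.924 -4.232
v 0.216 3.02 -4.748
v -0.328 3.402 -4.638
v -0.128 3.961 -4.319
v 1.03 3.576 -3.93
v 0.708 2.672 -4.446
v 0.96 2.492 -3.848
v 1.159 3.05 -3.529
v 0.751 3.342 -4.497
v -0.548 3.548 -2.894
v -0.87 2.644 -3.41
v -0.999 3.17 -3.811
v -0.8 3.728 -3.492
v -0.056 3.2 -2.592
v -0.378 2.296 -3.108
v 0.288 2.259 -3.021
v 0.488 2.818 -2.702
v -0.591 2.878 -2.843
f 2 1 4
f 2 4 3
f 4 1 5
f 4 5 3
f 5 1 6
f 5 6 3
f 6 1 7
f 6 7 3
f 7 1 8
f 7 8 3
f 8 1 9
f 8 9 3
f 9 1 10
f 9 10 3
f 10 1 2
f 10 2 3
f 12 14 11
f 15 12 11
f 11 14 13
f 13 15 11
f 12 18 14
f 16 12 15
f 16 18 12
f 14 18 13
f 17 15 13
f 13 18 17
f 17 16 15
f 18 16 17
f 19 56 35
f 56 30 59
f 35 59 24
f 56 59 35
f 19 35 31
f 35 24 36
f 31 36 20
f 35 36 31
f 19 31 40
f 31 20 41
f 40 41 26
f 31 41 40
f 19 40 52
f 40 26 55
f 52 55 29
f 40 55 52
f 19 52 56
f 52 29 60
f 56 60 30
f 52 60 56
f 20 36 47
f 36 24 50
f 47 50 28
f 36 50 47
f 24 59 37
f 59 30 58
f 37 58 23
f 59 58 37
f 30 60 57
f 60 29 53
f 57 53 21
f 60 53 57
f 29 55 54
f 55 26 42
f 54 42 25
f 55 42 54
f 26 41 46
f 41 20 43
f 46 43 27
f 41 43 46
f 22 48 34
f 48 28 49
f 34 49 23
f 48 49 34
f 22 34 32
f 34 23 33
f 32 33 21
f 34 33 32
f 22 32 39
f 32 21 38
f 39 38 25
f 32 38 39
f 22 39 44
f 39 25 45
f 44 45 27
f 39 45 44
f 22 44 48
f 44 27 51
f 48 51 28
f 44 51 48
f 23 49 37
f 49 28 50
f 37 50 24
f 49 50 37
f 21 33 57
f 33 23 58
f 57 58 30
f 33 58 57
f 25 38 54
f 38 21 53
f 54 53 29
f 38 53 54
f 27 45 46
f 45 25 42
f 46 42 26
f 45 42 46
f 28 51 47
f 51 27 43
f 47 43 20
f 51 43 47



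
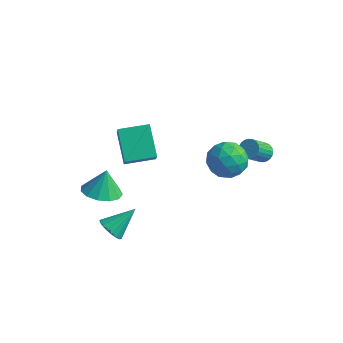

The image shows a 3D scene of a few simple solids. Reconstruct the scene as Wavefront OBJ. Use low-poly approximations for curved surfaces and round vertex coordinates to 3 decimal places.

v -3.391 -0.437 -0.876
v -2.904 -1.083 0.155
v -4.527 0.694 0.369
v -4.041 0.048 1.4
v -2.139 0.692 -0.76
v -1.653 0.046 0.271
v -3.276 1.823 0.485
v -2.789 1.177 1.516
v 3.356 0.057 3.63
v 3.996 -0.637 3.017
v 2.024 -1.183 3.643
v 2.664 -1.877 3.03
v 2.94 -1.652 4.098
v 3.764 -0.886 4.089
v 2.256 -0.934 2.571
v 3.08 -0.168 2.562
v 3.316 -1.249 2.362
v 3.739 -1.693 3.306
v 2.281 -0.127 3.354
v 2.704 -0.571 4.298
v 3.793 -0.181 3.322
v 2.227 -1.639 3.338
v 2.39 -1.507 3.965
v 2.765 -1.915 3.605
v 3.657 -0.327 3.952
v 4.033 -0.735 3.592
v 3.412 -1.332 4.227
v 1.987 -1.085 3.068
v 2.363 -1.493 2.708
v 3.255 0.095 3.055
v 3.63 -0.313 2.695
v 2.608 -0.488 2.433
v 3.769 -0.949 2.577
v 2.986 -1.678 2.585
v 2.747 -1.124 2.315
v 3.231 -0.673 2.31
v 4.018 -1.21 3.132
v 3.235 -1.939 3.14
v 3.397 -1.807 3.767
v 3.881 -1.356 3.762
v 3.618 -1.57 2.747
v 2.785 0.119 3.52
v 2.002 -0.61 3.528
v 2.139 -0.464 2.898
v 2.623 -0.013 2.893
v 3.034 -0.142 4.075
v 2.251 -0.871 4.083
v 2.789 -1.147 4.35
v 3.273 -0.696 4.345
v 2.402 -0.25 3.913
v -2.809 -3.46 -0.206
v -1.721 -3.529 -0.195
v -2.791 -2.96 1.166
v -1.857 -2.966 -0.398
v -2.294 -2.559 -0.54
v -2.895 -2.438 -0.576
v -3.469 -2.642 -0.495
v -3.833 -3.105 -0.321
v -3.872 -3.681 -0.111
v -3.574 -4.186 0.069
v -3.032 -4.461 0.161
v -2.42 -4.418 0.138
v -1.932 -4.071 0.005
v 2.805 3.266 0.172
v 3.36 3.046 0.11
v 3.07 2.013 1.187
v 2.515 2.234 1.248
v 3.393 3.209 0.275
v 3.103 2.176 1.352
v 3.337 3.38 0.424
v 3.047 2.348 1.501
v 3.2 3.534 0.535
v 2.91 2.502 1.612
v 3.003 3.648 0.59
v 2.713 2.615 1.667
v 2.776 3.703 0.582
v 2.486 2.67 1.659
v 2.553 3.692 0.511
v 2.263 2.659 1.588
v 2.368 3.616 0.389
v 2.078 2.583 1.466
v 2.25 3.487 0.233
v 1.96 2.454 1.31
v 2.217 3.324 0.068
v 1.927 2.291 1.145
v 2.273 3.152 -0.081
v 1.983 2.12 0.996
v 2.41 2.998 -0.192
v 2.12 1.966 0.885
v 2.607 2.885 -0.247
v 2.317 1.852 0.83
v 2.834 2.83 -0.239
v 2.544 1.797 0.838
v 3.057 2.841 -0.168
v 2.767 1.808 0.909
v 3.242 2.917 -0.046
v 2.952 1.884 1.031
v -2.019 -3.923 -2.658
v -1.302 -4.205 -2.829
v -1.281 -2.697 -1.582
v -1.35 -3.96 -3.075
v -1.531 -3.707 -3.24
v -1.808 -3.497 -3.288
v -2.128 -3.371 -3.212
v -2.425 -3.355 -3.027
v -2.643 -3.451 -2.768
v -2.737 -3.64 -2.487
v -2.689 -3.886 -2.24
v -2.508 -4.139 -2.076
v -2.23 -4.349 -2.027
v -1.911 -4.475 -2.103
v -1.613 -4.491 -2.289
v -1.395 -4.395 -2.548
f 2 4 1
f 5 2 1
f 1 4 3
f 3 5 1
f 2 8 4
f 6 2 5
f 6 8 2
f 4 8 3
f 7 5 3
f 3 8 7
f 7 6 5
f 8 6 7
f 9 46 25
f 46 20 49
f 25 49 14
f 46 49 25
f 9 25 21
f 25 14 26
f 21 26 10
f 25 26 21
f 9 21 30
f 21 10 31
f 30 31 16
f 21 31 30
f 9 30 42
f 30 16 45
f 42 45 19
f 30 45 42
f 9 42 46
f 42 19 50
f 46 50 20
f 42 50 46
f 10 26 37
f 26 14 40
f 37 40 18
f 26 40 37
f 14 49 27
f 49 20 48
f 27 48 13
f 49 48 27
f 20 50 47
f 50 19 43
f 47 43 11
f 50 43 47
f 19 45 44
f 45 16 32
f 44 32 15
f 45 32 44
f 16 31 36
f 31 10 33
f 36 33 17
f 31 33 36
f 12 38 24
f 38 18 39
f 24 39 13
f 38 39 24
f 12 24 22
f 24 13 23
f 22 23 11
f 24 23 22
f 12 22 29
f 22 11 28
f 29 28 15
f 22 28 29
f 12 29 34
f 29 15 35
f 34 35 17
f 29 35 34
f 12 34 38
f 34 17 41
f 38 41 18
f 34 41 38
f 13 39 27
f 39 18 40
f 27 40 14
f 39 40 27
f 11 23 47
f 23 13 48
f 47 48 20
f 23 48 47
f 15 28 44
f 28 11 43
f 44 43 19
f 28 43 44
f 17 35 36
f 35 15 32
f 36 32 16
f 35 32 36
f 18 41 37
f 41 17 33
f 37 33 10
f 41 33 37
f 52 51 54
f 52 54 53
f 54 51 55
f 54 55 53
f 55 51 56
f 55 56 53
f 56 51 57
f 56 57 53
f 57 51 58
f 57 58 53
f 58 51 59
f 58 59 53
f 59 51 60
f 59 60 53
f 60 51 61
f 60 61 53
f 61 51 62
f 61 62 53
f 62 51 63
f 62 63 53
f 63 51 52
f 63 52 53
f 65 64 68
f 65 68 66
f 66 68 69
f 66 69 67
f 68 64 70
f 68 70 69
f 69 70 71
f 69 71 67
f 70 64 72
f 70 72 71
f 71 72 73
f 71 73 67
f 72 64 74
f 72 74 73
f 73 74 75
f 73 75 67
f 74 64 76
f 74 76 75
f 75 76 77
f 75 77 67
f 76 64 78
f 76 78 77
f 77 78 79
f 77 79 67
f 78 64 80
f 78 80 79
f 79 80 81
f 79 81 67
f 80 64 82
f 80 82 81
f 81 82 83
f 81 83 67
f 82 64 84
f 82 84 83
f 83 84 85
f 83 85 67
f 84 64 86
f 84 86 85
f 85 86 87
f 85 87 67
f 86 64 88
f 86 88 87
f 87 88 89
f 87 89 67
f 88 64 90
f 88 90 89
f 89 90 91
f 89 91 67
f 90 64 92
f 90 92 91
f 91 92 93
f 91 93 67
f 92 64 94
f 92 94 93
f 93 94 95
f 93 95 67
f 94 64 96
f 94 96 95
f 95 96 97
f 95 97 67
f 96 64 65
f 96 65 97
f 97 65 66
f 97 66 67
f 99 98 101
f 99 101 100
f 101 98 102
f 101 102 100
f 102 98 103
f 102 103 100
f 103 98 104
f 103 104 100
f 104 98 105
f 104 105 100
f 105 98 106
f 105 106 100
f 106 98 107
f 106 107 100
f 107 98 108
f 107 108 100
f 108 98 109
f 108 109 100
f 109 98 110
f 109 110 100
f 110 98 111
f 110 111 100
f 111 98 112
f 111 112 100
f 112 98 113
f 112 113 100
f 113 98 99
f 113 99 100



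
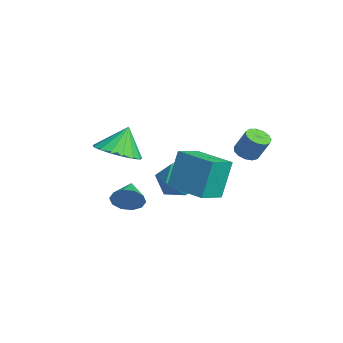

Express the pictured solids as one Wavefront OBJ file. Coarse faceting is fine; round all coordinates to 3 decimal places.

v 1.971 0.873 1.314
v 2.335 0.447 1.328
v 2.733 0.822 2.341
v 2.369 1.247 2.326
v 2.483 0.685 1.183
v 2.88 1.06 2.195
v 2.467 0.983 1.079
v 2.865 1.357 2.091
v 2.295 1.245 1.049
v 2.692 1.62 2.061
v 2.02 1.39 1.104
v 2.417 1.764 2.116
v 1.729 1.37 1.225
v 2.126 1.744 2.237
v 1.515 1.192 1.375
v 1.913 1.567 2.387
v 1.447 0.913 1.505
v 1.844 1.287 2.517
v 1.544 0.621 1.575
v 1.942 0.996 2.587
v 1.778 0.409 1.561
v 2.175 0.784 2.574
v 2.073 0.344 1.47
v 2.47 0.719 2.482
v -2.621 0.251 -2.593
v -2.134 -0.426 -1.886
v -3.826 -0.994 -2.954
v -3.339 -1.671 -2.247
v -3.866 -0.786 -1.881
v -3.122 -0.017 -1.658
v -2.838 -1.403 -3.182
v -2.094 -0.634 -2.959
v -2.268 -1.449 -2.25
v -2.904 -1.067 -1.446
v -3.056 -0.353 -3.394
v -3.692 0.029 -2.59
v 1.447 -2.225 -0.501
v 1.133 -1.709 1.258
v 0.777 -1.251 -0.906
v 0.463 -0.735 0.853
v 2.977 -1.185 -0.533
v 2.663 -0.669 1.226
v 2.307 -0.211 -0.938
v 1.993 0.305 0.821
v 0.218 -3.581 -1.749
v 0.534 -3.363 -1.105
v -0.858 -3.199 -1.351
v 0.551 -3.007 -1.4
v 0.442 -2.87 -1.829
v 0.246 -3.004 -2.227
v 0.041 -3.359 -2.443
v -0.097 -3.799 -2.394
v -0.115 -4.156 -2.098
v -0.005 -4.293 -1.669
v 0.19 -4.158 -1.271
v 0.396 -3.803 -1.055
v -1.646 -3.625 0.126
v -0.751 -4.083 0.521
v -1.934 -3.075 1.414
v -0.591 -3.619 0.359
v -0.673 -3.156 0.144
v -0.978 -2.801 -0.076
v -1.435 -2.634 -0.25
v -1.941 -2.695 -0.337
v -2.379 -2.968 -0.318
v -2.65 -3.392 -0.198
v -2.69 -3.869 -0.003
v -2.491 -4.291 0.221
v -2.098 -4.559 0.423
v -1.602 -4.614 0.558
v -1.116 -4.442 0.593
f 2 1 5
f 2 5 3
f 3 5 6
f 3 6 4
f 5 1 7
f 5 7 6
f 6 7 8
f 6 8 4
f 7 1 9
f 7 9 8
f 8 9 10
f 8 10 4
f 9 1 11
f 9 11 10
f 10 11 12
f 10 12 4
f 11 1 13
f 11 13 12
f 12 13 14
f 12 14 4
f 13 1 15
f 13 15 14
f 14 15 16
f 14 16 4
f 15 1 17
f 15 17 16
f 16 17 18
f 16 18 4
f 17 1 19
f 17 19 18
f 18 19 20
f 18 20 4
f 19 1 21
f 19 21 20
f 20 21 22
f 20 22 4
f 21 1 23
f 21 23 22
f 22 23 24
f 22 24 4
f 23 1 2
f 23 2 24
f 24 2 3
f 24 3 4
f 25 36 30
f 25 30 26
f 25 26 32
f 25 32 35
f 25 35 36
f 26 30 34
f 30 36 29
f 36 35 27
f 35 32 31
f 32 26 33
f 28 34 29
f 28 29 27
f 28 27 31
f 28 31 33
f 28 33 34
f 29 34 30
f 27 29 36
f 31 27 35
f 33 31 32
f 34 33 26
f 38 40 37
f 41 38 37
f 37 40 39
f 39 41 37
f 38 44 40
f 42 38 41
f 42 44 38
f 40 44 39
f 43 41 39
f 39 44 43
f 43 42 41
f 44 42 43
f 46 45 48
f 46 48 47
f 48 45 49
f 48 49 47
f 49 45 50
f 49 50 47
f 50 45 51
f 50 51 47
f 51 45 52
f 51 52 47
f 52 45 53
f 52 53 47
f 53 45 54
f 53 54 47
f 54 45 55
f 54 55 47
f 55 45 56
f 55 56 47
f 56 45 46
f 56 46 47
f 58 57 60
f 58 60 59
f 60 57 61
f 60 61 59
f 61 57 62
f 61 62 59
f 62 57 63
f 62 63 59
f 63 57 64
f 63 64 59
f 64 57 65
f 64 65 59
f 65 57 66
f 65 66 59
f 66 57 67
f 66 67 59
f 67 57 68
f 67 68 59
f 68 57 69
f 68 69 59
f 69 57 70
f 69 70 59
f 70 57 71
f 70 71 59
f 71 57 58
f 71 58 59



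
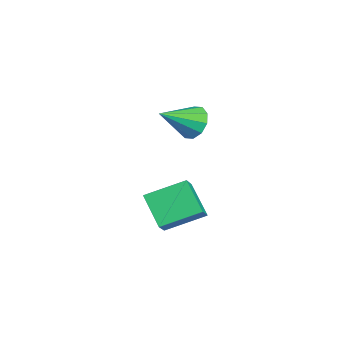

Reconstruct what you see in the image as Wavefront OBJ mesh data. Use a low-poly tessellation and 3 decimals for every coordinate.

v 1.391 2.034 -2.858
v 1.177 4.025 -1.996
v 2.729 2.743 -4.164
v 2.515 4.734 -3.303
v 2.305 1.786 -2.057
v 2.091 3.777 -1.196
v 3.643 2.495 -3.364
v 3.429 4.486 -2.502
v -3.288 4.243 -0.255
v -2.982 3.815 -1.163
v -2.412 2.557 0.835
v -2.504 4.2 -0.952
v -2.326 4.601 -0.474
v -2.514 4.866 0.087
v -2.999 4.892 0.518
v -3.593 4.671 0.654
v -4.072 4.287 0.443
v -4.25 3.885 -0.035
v -4.061 3.621 -0.596
v -3.577 3.594 -1.027
f 2 4 1
f 5 2 1
f 1 4 3
f 3 5 1
f 2 8 4
f 6 2 5
f 6 8 2
f 4 8 3
f 7 5 3
f 3 8 7
f 7 6 5
f 8 6 7
f 10 9 12
f 10 12 11
f 12 9 13
f 12 13 11
f 13 9 14
f 13 14 11
f 14 9 15
f 14 15 11
f 15 9 16
f 15 16 11
f 16 9 17
f 16 17 11
f 17 9 18
f 17 18 11
f 18 9 19
f 18 19 11
f 19 9 20
f 19 20 11
f 20 9 10
f 20 10 11



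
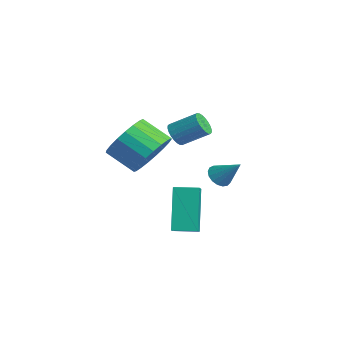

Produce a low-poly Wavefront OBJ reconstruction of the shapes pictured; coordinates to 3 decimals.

v -1.143 3.272 -0.671
v -0.684 3.211 -1.068
v -0.257 3.808 0.271
v -0.788 3.478 -1.122
v -0.974 3.698 -1.073
v -1.198 3.821 -0.932
v -1.41 3.817 -0.731
v -1.56 3.689 -0.516
v -1.615 3.466 -0.337
v -1.562 3.197 -0.234
v -1.413 2.946 -0.231
v -1.202 2.77 -0.329
v -0.978 2.708 -0.506
v -0.791 2.776 -0.72
v -0.685 2.957 -0.923
v -0.927 1.186 2.183
v -0.607 1.335 1.697
v 0.027 2.302 2.412
v -0.293 2.154 2.897
v -0.794 1.475 1.674
v -0.159 2.442 2.389
v -1 1.571 1.727
v -0.366 2.538 2.442
v -1.196 1.608 1.851
v -0.561 2.575 2.566
v -1.351 1.581 2.024
v -0.716 2.548 2.739
v -1.441 1.494 2.222
v -0.806 2.461 2.937
v -1.453 1.36 2.414
v -0.818 2.328 3.129
v -1.385 1.2 2.57
v -0.75 2.167 3.285
v -1.247 1.038 2.668
v -0.613 2.005 3.383
v -1.061 0.898 2.691
v -0.426 1.865 3.406
v -0.854 0.802 2.638
v -0.22 1.769 3.353
v -0.659 0.765 2.514
v -0.024 1.732 3.229
v -0.504 0.792 2.341
v 0.131 1.759 3.056
v -0.414 0.879 2.143
v 0.221 1.846 2.858
v -0.402 1.012 1.951
v 0.233 1.98 2.666
v -0.47 1.173 1.795
v 0.165 2.14 2.51
v 1.264 0.112 -2.136
v 0.354 0.595 -0.227
v 1.762 1.036 -2.133
v 0.852 1.519 -0.223
v 2.208 -0.399 -1.557
v 1.298 0.084 0.353
v 2.706 0.525 -1.553
v 1.796 1.008 0.356
v 2.152 -1.135 2.714
v 2.986 -1.791 3.002
v 2.082 -2.582 3.815
v 1.248 -1.925 3.526
v 3 -1.471 3.328
v 2.096 -2.262 4.141
v 2.867 -1.093 3.549
v 1.963 -1.884 4.361
v 2.61 -0.722 3.624
v 1.707 -1.513 4.437
v 2.274 -0.422 3.543
v 1.371 -1.213 4.356
v 1.917 -0.246 3.318
v 1.014 -1.037 4.131
v 1.601 -0.223 2.988
v 0.698 -1.014 3.801
v 1.38 -0.358 2.611
v 0.476 -1.149 3.424
v 1.292 -0.627 2.252
v 0.389 -1.418 3.065
v 1.353 -0.984 1.973
v 0.449 -1.774 2.785
v 1.552 -1.367 1.821
v 0.648 -2.157 2.634
v 1.855 -1.709 1.824
v 0.951 -2.5 2.637
v 2.209 -1.953 1.981
v 1.305 -2.744 2.794
v 2.553 -2.055 2.264
v 1.65 -2.846 3.077
v 2.828 -1.998 2.625
v 1.924 -2.789 3.438
f 2 1 4
f 2 4 3
f 4 1 5
f 4 5 3
f 5 1 6
f 5 6 3
f 6 1 7
f 6 7 3
f 7 1 8
f 7 8 3
f 8 1 9
f 8 9 3
f 9 1 10
f 9 10 3
f 10 1 11
f 10 11 3
f 11 1 12
f 11 12 3
f 12 1 13
f 12 13 3
f 13 1 14
f 13 14 3
f 14 1 15
f 14 15 3
f 15 1 2
f 15 2 3
f 17 16 20
f 17 20 18
f 18 20 21
f 18 21 19
f 20 16 22
f 20 22 21
f 21 22 23
f 21 23 19
f 22 16 24
f 22 24 23
f 23 24 25
f 23 25 19
f 24 16 26
f 24 26 25
f 25 26 27
f 25 27 19
f 26 16 28
f 26 28 27
f 27 28 29
f 27 29 19
f 28 16 30
f 28 30 29
f 29 30 31
f 29 31 19
f 30 16 32
f 30 32 31
f 31 32 33
f 31 33 19
f 32 16 34
f 32 34 33
f 33 34 35
f 33 35 19
f 34 16 36
f 34 36 35
f 35 36 37
f 35 37 19
f 36 16 38
f 36 38 37
f 37 38 39
f 37 39 19
f 38 16 40
f 38 40 39
f 39 40 41
f 39 41 19
f 40 16 42
f 40 42 41
f 41 42 43
f 41 43 19
f 42 16 44
f 42 44 43
f 43 44 45
f 43 45 19
f 44 16 46
f 44 46 45
f 45 46 47
f 45 47 19
f 46 16 48
f 46 48 47
f 47 48 49
f 47 49 19
f 48 16 17
f 48 17 49
f 49 17 18
f 49 18 19
f 51 53 50
f 54 51 50
f 50 53 52
f 52 54 50
f 51 57 53
f 55 51 54
f 55 57 51
f 53 57 52
f 56 54 52
f 52 57 56
f 56 55 54
f 57 55 56
f 59 58 62
f 59 62 60
f 60 62 63
f 60 63 61
f 62 58 64
f 62 64 63
f 63 64 65
f 63 65 61
f 64 58 66
f 64 66 65
f 65 66 67
f 65 67 61
f 66 58 68
f 66 68 67
f 67 68 69
f 67 69 61
f 68 58 70
f 68 70 69
f 69 70 71
f 69 71 61
f 70 58 72
f 70 72 71
f 71 72 73
f 71 73 61
f 72 58 74
f 72 74 73
f 73 74 75
f 73 75 61
f 74 58 76
f 74 76 75
f 75 76 77
f 75 77 61
f 76 58 78
f 76 78 77
f 77 78 79
f 77 79 61
f 78 58 80
f 78 80 79
f 79 80 81
f 79 81 61
f 80 58 82
f 80 82 81
f 81 82 83
f 81 83 61
f 82 58 84
f 82 84 83
f 83 84 85
f 83 85 61
f 84 58 86
f 84 86 85
f 85 86 87
f 85 87 61
f 86 58 88
f 86 88 87
f 87 88 89
f 87 89 61
f 88 58 59
f 88 59 89
f 89 59 60
f 89 60 61



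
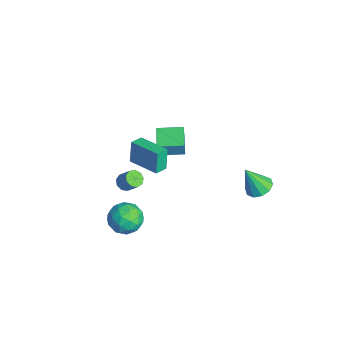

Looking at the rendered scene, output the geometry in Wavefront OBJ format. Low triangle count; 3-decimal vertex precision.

v -1.258 -2.567 -4.331
v -0.755 -2.534 -4.692
v -0.139 -2.06 -3.79
v -0.642 -2.093 -3.429
v -0.981 -2.177 -4.725
v -0.365 -1.703 -3.823
v -1.336 -2.002 -4.574
v -0.721 -1.528 -3.672
v -1.655 -2.091 -4.309
v -1.04 -1.618 -3.408
v -1.788 -2.403 -4.055
v -1.173 -1.93 -3.153
v -1.673 -2.792 -3.929
v -1.057 -2.318 -3.028
v -1.364 -3.075 -3.992
v -0.748 -2.601 -3.09
v -1.005 -3.12 -4.213
v -0.389 -2.647 -3.311
v -0.764 -2.907 -4.489
v -0.149 -2.433 -3.588
v 2.812 -3.217 -2.093
v 3.731 -3.149 -1.429
v 3.669 -4.451 -3.151
v 4.588 -4.383 -2.487
v 3.636 -4.86 -2.093
v 3.106 -4.098 -1.439
v 4.294 -3.502 -3.141
v 3.764 -2.74 -2.487
v 4.646 -3.325 -2.077
v 4.24 -4.164 -1.428
v 3.16 -3.436 -3.152
v 2.754 -4.275 -2.503
v 3.196 -3.075 -1.668
v 4.204 -4.525 -2.912
v 3.644 -4.805 -2.68
v 4.184 -4.765 -2.29
v 2.829 -3.633 -1.674
v 3.369 -3.593 -1.283
v 3.313 -4.598 -1.674
v 4.031 -4.007 -3.297
v 4.571 -3.967 -2.906
v 3.216 -2.835 -2.29
v 3.756 -2.795 -1.9
v 4.087 -3.002 -2.906
v 4.274 -3.139 -1.658
v 4.778 -3.863 -2.28
v 4.605 -3.346 -2.665
v 4.294 -2.898 -2.281
v 4.035 -3.632 -1.277
v 4.539 -4.357 -1.899
v 3.979 -4.637 -1.668
v 3.668 -4.189 -1.283
v 4.573 -3.735 -1.658
v 2.861 -3.243 -2.681
v 3.365 -3.968 -3.303
v 3.732 -3.411 -3.297
v 3.421 -2.963 -2.912
v 2.622 -3.737 -2.3
v 3.126 -4.461 -2.922
v 3.106 -4.702 -2.299
v 2.795 -4.254 -1.915
v 2.827 -3.865 -2.922
v -3.4 0.06 -2.569
v -3.261 -0.031 -1.532
v -2.97 1.672 -2.484
v -2.831 1.581 -1.448
v -1.849 -0.341 -2.812
v -1.71 -0.432 -1.776
v -1.419 1.271 -2.728
v -1.28 1.18 -1.691
v 0.323 -2.001 -0.225
v -0.015 -1.815 1.266
v 2.038 -0.889 0.026
v 1.7 -0.703 1.516
v 0.76 -2.717 -0.036
v 0.422 -2.531 1.454
v 2.475 -1.605 0.214
v 2.137 -1.419 1.705
v 3.721 4.259 -1.59
v 4.393 3.707 -1.776
v 3.519 3.421 0.17
v 4.603 4.156 -1.538
v 4.476 4.645 -1.32
v 4.061 4.986 -1.205
v 3.515 5.05 -1.237
v 3.048 4.812 -1.404
v 2.838 4.363 -1.642
v 2.965 3.874 -1.86
v 3.381 3.533 -1.975
v 3.926 3.469 -1.943
f 2 1 5
f 2 5 3
f 3 5 6
f 3 6 4
f 5 1 7
f 5 7 6
f 6 7 8
f 6 8 4
f 7 1 9
f 7 9 8
f 8 9 10
f 8 10 4
f 9 1 11
f 9 11 10
f 10 11 12
f 10 12 4
f 11 1 13
f 11 13 12
f 12 13 14
f 12 14 4
f 13 1 15
f 13 15 14
f 14 15 16
f 14 16 4
f 15 1 17
f 15 17 16
f 16 17 18
f 16 18 4
f 17 1 19
f 17 19 18
f 18 19 20
f 18 20 4
f 19 1 2
f 19 2 20
f 20 2 3
f 20 3 4
f 21 58 37
f 58 32 61
f 37 61 26
f 58 61 37
f 21 37 33
f 37 26 38
f 33 38 22
f 37 38 33
f 21 33 42
f 33 22 43
f 42 43 28
f 33 43 42
f 21 42 54
f 42 28 57
f 54 57 31
f 42 57 54
f 21 54 58
f 54 31 62
f 58 62 32
f 54 62 58
f 22 38 49
f 38 26 52
f 49 52 30
f 38 52 49
f 26 61 39
f 61 32 60
f 39 60 25
f 61 60 39
f 32 62 59
f 62 31 55
f 59 55 23
f 62 55 59
f 31 57 56
f 57 28 44
f 56 44 27
f 57 44 56
f 28 43 48
f 43 22 45
f 48 45 29
f 43 45 48
f 24 50 36
f 50 30 51
f 36 51 25
f 50 51 36
f 24 36 34
f 36 25 35
f 34 35 23
f 36 35 34
f 24 34 41
f 34 23 40
f 41 40 27
f 34 40 41
f 24 41 46
f 41 27 47
f 46 47 29
f 41 47 46
f 24 46 50
f 46 29 53
f 50 53 30
f 46 53 50
f 25 51 39
f 51 30 52
f 39 52 26
f 51 52 39
f 23 35 59
f 35 25 60
f 59 60 32
f 35 60 59
f 27 40 56
f 40 23 55
f 56 55 31
f 40 55 56
f 29 47 48
f 47 27 44
f 48 44 28
f 47 44 48
f 30 53 49
f 53 29 45
f 49 45 22
f 53 45 49
f 64 66 63
f 67 64 63
f 63 66 65
f 65 67 63
f 64 70 66
f 68 64 67
f 68 70 64
f 66 70 65
f 69 67 65
f 65 70 69
f 69 68 67
f 70 68 69
f 72 74 71
f 75 72 71
f 71 74 73
f 73 75 71
f 72 78 74
f 76 72 75
f 76 78 72
f 74 78 73
f 77 75 73
f 73 78 77
f 77 76 75
f 78 76 77
f 80 79 82
f 80 82 81
f 82 79 83
f 82 83 81
f 83 79 84
f 83 84 81
f 84 79 85
f 84 85 81
f 85 79 86
f 85 86 81
f 86 79 87
f 86 87 81
f 87 79 88
f 87 88 81
f 88 79 89
f 88 89 81
f 89 79 90
f 89 90 81
f 90 79 80
f 90 80 81



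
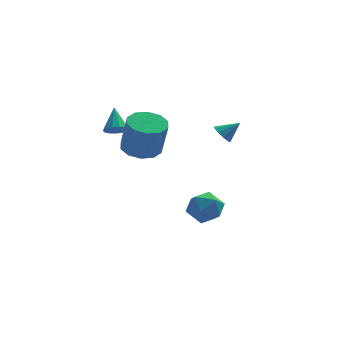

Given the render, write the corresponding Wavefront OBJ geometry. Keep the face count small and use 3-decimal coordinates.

v 1.47 -0.867 2.365
v 1.816 -1.194 1.953
v 2.37 -0.833 3.095
v 1.864 -0.815 1.876
v 1.762 -0.456 1.986
v 1.548 -0.254 2.241
v 1.304 -0.286 2.543
v 1.123 -0.539 2.777
v 1.075 -0.918 2.853
v 1.178 -1.277 2.743
v 1.392 -1.479 2.488
v 1.636 -1.448 2.186
v -3.881 -1.719 3.425
v -3.273 -1.581 3.279
v -3.859 -0.681 4.495
v -3.478 -1.366 3.075
v -3.811 -1.263 2.982
v -4.166 -1.304 3.029
v -4.431 -1.477 3.203
v -4.521 -1.727 3.447
v -4.408 -1.974 3.684
v -4.128 -2.14 3.839
v -3.77 -2.172 3.863
v -3.447 -2.061 3.748
v -3.262 -1.84 3.53
v -2.881 -3.463 3.01
v -1.878 -3.241 2.93
v -1.617 -3.736 4.829
v -2.619 -3.957 4.91
v -2.182 -2.712 3.11
v -1.921 -3.207 5.009
v -2.753 -2.469 3.252
v -2.492 -2.964 5.151
v -3.373 -2.606 3.301
v -3.112 -3.101 5.201
v -3.805 -3.07 3.24
v -3.544 -3.565 5.139
v -3.883 -3.684 3.091
v -3.622 -4.179 4.99
v -3.579 -4.213 2.911
v -3.318 -4.708 4.81
v -3.008 -4.456 2.769
v -2.747 -4.951 4.668
v -2.388 -4.319 2.719
v -2.127 -4.814 4.619
v -1.956 -3.855 2.781
v -1.695 -4.35 4.68
v 0.016 -1.615 -2.873
v 0.807 -1.18 -2.314
v 0.093 -3.02 -1.886
v 0.884 -2.585 -1.327
v -0.098 -2.187 -1.256
v -0.145 -1.318 -1.866
v 1.045 -2.882 -2.334
v 0.998 -2.013 -2.944
v 1.444 -1.962 -1.981
v 0.737 -1.533 -1.315
v 0.163 -2.667 -2.885
v -0.544 -2.238 -2.219
f 2 1 4
f 2 4 3
f 4 1 5
f 4 5 3
f 5 1 6
f 5 6 3
f 6 1 7
f 6 7 3
f 7 1 8
f 7 8 3
f 8 1 9
f 8 9 3
f 9 1 10
f 9 10 3
f 10 1 11
f 10 11 3
f 11 1 12
f 11 12 3
f 12 1 2
f 12 2 3
f 14 13 16
f 14 16 15
f 16 13 17
f 16 17 15
f 17 13 18
f 17 18 15
f 18 13 19
f 18 19 15
f 19 13 20
f 19 20 15
f 20 13 21
f 20 21 15
f 21 13 22
f 21 22 15
f 22 13 23
f 22 23 15
f 23 13 24
f 23 24 15
f 24 13 25
f 24 25 15
f 25 13 14
f 25 14 15
f 27 26 30
f 27 30 28
f 28 30 31
f 28 31 29
f 30 26 32
f 30 32 31
f 31 32 33
f 31 33 29
f 32 26 34
f 32 34 33
f 33 34 35
f 33 35 29
f 34 26 36
f 34 36 35
f 35 36 37
f 35 37 29
f 36 26 38
f 36 38 37
f 37 38 39
f 37 39 29
f 38 26 40
f 38 40 39
f 39 40 41
f 39 41 29
f 40 26 42
f 40 42 41
f 41 42 43
f 41 43 29
f 42 26 44
f 42 44 43
f 43 44 45
f 43 45 29
f 44 26 46
f 44 46 45
f 45 46 47
f 45 47 29
f 46 26 27
f 46 27 47
f 47 27 28
f 47 28 29
f 48 59 53
f 48 53 49
f 48 49 55
f 48 55 58
f 48 58 59
f 49 53 57
f 53 59 52
f 59 58 50
f 58 55 54
f 55 49 56
f 51 57 52
f 51 52 50
f 51 50 54
f 51 54 56
f 51 56 57
f 52 57 53
f 50 52 59
f 54 50 58
f 56 54 55
f 57 56 49



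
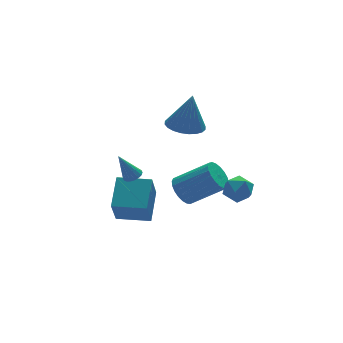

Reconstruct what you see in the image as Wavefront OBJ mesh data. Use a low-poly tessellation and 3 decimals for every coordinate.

v -3.304 -2.357 -2.895
v -2.42 -1.059 -1.917
v -4.716 -1.376 -2.921
v -3.832 -0.077 -1.944
v -2.708 -1.543 -4.516
v -1.824 -0.244 -3.539
v -4.12 -0.561 -4.543
v -3.236 0.737 -3.565
v 0.849 -2.973 -2.973
v 1.535 -2.714 -2.539
v 0.565 -3.886 -1.981
v 1.251 -3.627 -1.547
v 0.579 -3.11 -1.629
v 0.754 -2.546 -2.242
v 1.346 -4.054 -2.278
v 1.521 -3.49 -2.891
v 1.842 -3.382 -2.109
v 1.368 -2.799 -1.708
v 0.732 -3.801 -2.812
v 0.258 -3.218 -2.411
v -0.032 0.497 -4.446
v 0.35 0.131 -5.161
v 1.854 -0.824 -3.87
v 1.472 -0.457 -3.154
v 0.531 0.453 -5.134
v 2.034 -0.502 -3.843
v 0.614 0.782 -4.987
v 2.118 -0.173 -3.696
v 0.586 1.062 -4.747
v 2.09 0.108 -3.456
v 0.451 1.245 -4.455
v 1.955 0.29 -3.164
v 0.232 1.298 -4.161
v 1.736 0.344 -2.87
v -0.032 1.213 -3.917
v 1.472 0.258 -2.625
v -0.296 1.004 -3.763
v 1.208 0.049 -2.472
v -0.515 0.708 -3.728
v 0.989 -0.247 -2.437
v -0.65 0.375 -3.817
v 0.854 -0.58 -2.526
v -0.678 0.063 -4.014
v 0.826 -0.892 -2.723
v -0.595 -0.174 -4.286
v 0.909 -1.128 -2.995
v -0.414 -0.294 -4.586
v 1.09 -1.249 -3.295
v -0.167 -0.278 -4.861
v 1.337 -1.233 -3.57
v 0.103 -0.128 -5.065
v 1.607 -1.082 -3.774
v -0.254 -0.229 0.817
v 0.735 -0.118 0.641
v 0.114 -0.291 2.843
v 0.62 0.258 0.674
v 0.372 0.559 0.728
v 0.028 0.741 0.796
v -0.358 0.775 0.867
v -0.728 0.656 0.93
v -1.026 0.402 0.976
v -1.207 0.052 0.998
v -1.242 -0.34 0.993
v -1.127 -0.716 0.96
v -0.879 -1.017 0.906
v -0.536 -1.198 0.838
v -0.15 -1.232 0.767
v 0.221 -1.113 0.704
v 0.519 -0.86 0.658
v 0.699 -0.51 0.636
v -3.323 -0.829 -1.489
v -3.023 -0.426 -1.402
v -3.977 -0.651 -0.051
v -3.207 -0.332 -1.497
v -3.413 -0.337 -1.591
v -3.602 -0.44 -1.664
v -3.736 -0.619 -1.703
v -3.787 -0.84 -1.699
v -3.747 -1.059 -1.654
v -3.623 -1.232 -1.576
v -3.439 -1.325 -1.481
v -3.232 -1.32 -1.387
v -3.043 -1.218 -1.314
v -2.91 -1.038 -1.275
v -2.858 -0.817 -1.279
v -2.898 -0.599 -1.324
f 2 4 1
f 5 2 1
f 1 4 3
f 3 5 1
f 2 8 4
f 6 2 5
f 6 8 2
f 4 8 3
f 7 5 3
f 3 8 7
f 7 6 5
f 8 6 7
f 9 20 14
f 9 14 10
f 9 10 16
f 9 16 19
f 9 19 20
f 10 14 18
f 14 20 13
f 20 19 11
f 19 16 15
f 16 10 17
f 12 18 13
f 12 13 11
f 12 11 15
f 12 15 17
f 12 17 18
f 13 18 14
f 11 13 20
f 15 11 19
f 17 15 16
f 18 17 10
f 22 21 25
f 22 25 23
f 23 25 26
f 23 26 24
f 25 21 27
f 25 27 26
f 26 27 28
f 26 28 24
f 27 21 29
f 27 29 28
f 28 29 30
f 28 30 24
f 29 21 31
f 29 31 30
f 30 31 32
f 30 32 24
f 31 21 33
f 31 33 32
f 32 33 34
f 32 34 24
f 33 21 35
f 33 35 34
f 34 35 36
f 34 36 24
f 35 21 37
f 35 37 36
f 36 37 38
f 36 38 24
f 37 21 39
f 37 39 38
f 38 39 40
f 38 40 24
f 39 21 41
f 39 41 40
f 40 41 42
f 40 42 24
f 41 21 43
f 41 43 42
f 42 43 44
f 42 44 24
f 43 21 45
f 43 45 44
f 44 45 46
f 44 46 24
f 45 21 47
f 45 47 46
f 46 47 48
f 46 48 24
f 47 21 49
f 47 49 48
f 48 49 50
f 48 50 24
f 49 21 51
f 49 51 50
f 50 51 52
f 50 52 24
f 51 21 22
f 51 22 52
f 52 22 23
f 52 23 24
f 54 53 56
f 54 56 55
f 56 53 57
f 56 57 55
f 57 53 58
f 57 58 55
f 58 53 59
f 58 59 55
f 59 53 60
f 59 60 55
f 60 53 61
f 60 61 55
f 61 53 62
f 61 62 55
f 62 53 63
f 62 63 55
f 63 53 64
f 63 64 55
f 64 53 65
f 64 65 55
f 65 53 66
f 65 66 55
f 66 53 67
f 66 67 55
f 67 53 68
f 67 68 55
f 68 53 69
f 68 69 55
f 69 53 70
f 69 70 55
f 70 53 54
f 70 54 55
f 72 71 74
f 72 74 73
f 74 71 75
f 74 75 73
f 75 71 76
f 75 76 73
f 76 71 77
f 76 77 73
f 77 71 78
f 77 78 73
f 78 71 79
f 78 79 73
f 79 71 80
f 79 80 73
f 80 71 81
f 80 81 73
f 81 71 82
f 81 82 73
f 82 71 83
f 82 83 73
f 83 71 84
f 83 84 73
f 84 71 85
f 84 85 73
f 85 71 86
f 85 86 73
f 86 71 72
f 86 72 73



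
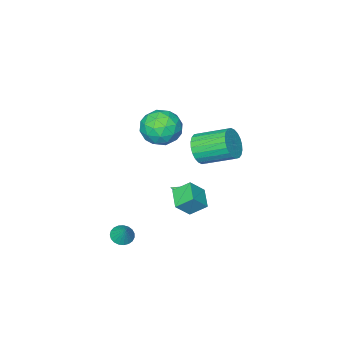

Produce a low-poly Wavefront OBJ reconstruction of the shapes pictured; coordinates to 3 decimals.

v 3.168 2.439 -4.463
v 3.725 2.077 -4.373
v 3.432 3.101 -3.437
v 3.817 2.287 -4.532
v 3.797 2.522 -4.679
v 3.668 2.744 -4.789
v 3.453 2.912 -4.842
v 3.188 2.999 -4.83
v 2.92 2.989 -4.755
v 2.695 2.883 -4.629
v 2.552 2.701 -4.474
v 2.515 2.474 -4.318
v 2.591 2.24 -4.187
v 2.767 2.041 -4.103
v 3.012 1.91 -4.082
v 3.284 1.871 -4.127
v 3.536 1.93 -4.23
v -2.18 1.926 -4.165
v -1.873 2.454 -3.803
v -1.34 1.034 -3.575
v -2.174 2.321 -3.575
v -2.477 2.063 -3.535
v -2.686 1.761 -3.695
v -2.733 1.512 -4.004
v -2.606 1.394 -4.364
v -2.343 1.445 -4.661
v -2.028 1.648 -4.801
v -1.762 1.94 -4.739
v -1.628 2.228 -4.494
v -1.67 2.419 -4.146
v -2.426 2.207 -0.222
v -1.815 2.17 0.607
v -2.864 3.756 1.451
v -3.474 3.793 0.622
v -1.614 2.427 0.373
v -2.662 4.013 1.216
v -1.537 2.651 0.048
v -2.585 4.237 0.892
v -1.594 2.807 -0.317
v -2.643 4.393 0.526
v -1.779 2.872 -0.669
v -2.827 4.458 0.175
v -2.062 2.836 -0.952
v -3.11 4.422 -0.108
v -2.4 2.704 -1.124
v -3.448 4.29 -0.28
v -2.742 2.496 -1.158
v -3.79 4.082 -0.315
v -3.036 2.244 -1.051
v -4.085 3.83 -0.207
v -3.238 1.987 -0.816
v -4.286 3.573 0.027
v -3.315 1.763 -0.492
v -4.363 3.349 0.352
v -3.257 1.607 -0.126
v -4.306 3.193 0.717
v -3.073 1.542 0.225
v -4.121 3.128 1.069
v -2.79 1.578 0.508
v -3.838 3.164 1.352
v -2.452 1.71 0.68
v -3.5 3.296 1.524
v -2.11 1.918 0.715
v -3.158 3.504 1.558
v -1.046 2.775 -3.294
v -1.694 3.484 -2.542
v -0.356 3.837 -3.7
v -1.004 4.546 -2.947
v -0.196 2.574 -2.373
v -0.844 3.283 -1.62
v 0.494 3.636 -2.778
v -0.154 4.345 -2.026
v 0.237 3.404 3.575
v 0.875 3.448 2.524
v 0.045 1.432 3.376
v 0.683 1.476 2.325
v 1.246 1.697 3.396
v 1.365 2.915 3.519
v -0.445 1.965 2.381
v -0.326 3.183 2.504
v 0.454 2.558 1.786
v 1.499 2.393 2.414
v -0.579 2.487 3.486
v 0.466 2.322 4.114
v 0.573 3.599 3.067
v 0.347 1.281 2.833
v 0.678 1.411 3.462
v 1.053 1.437 2.845
v 0.861 3.286 3.652
v 1.236 3.312 3.035
v 1.454 2.283 3.547
v -0.316 1.568 2.865
v 0.059 1.594 2.248
v -0.133 3.443 3.055
v 0.242 3.469 2.438
v -0.534 2.597 2.353
v 0.7 3.102 2.016
v 0.587 1.943 1.898
v -0.076 2.23 1.931
v -0.006 2.946 2.004
v 1.315 3.005 2.385
v 1.202 1.846 2.267
v 1.533 1.976 2.897
v 1.602 2.692 2.969
v 1.067 2.482 1.951
v -0.282 3.034 3.633
v -0.395 1.875 3.515
v -0.682 2.188 2.931
v -0.613 2.904 3.003
v 0.333 2.937 4.002
v 0.22 1.778 3.884
v 0.926 1.934 3.896
v 0.996 2.65 3.969
v -0.147 2.398 3.949
f 2 1 4
f 2 4 3
f 4 1 5
f 4 5 3
f 5 1 6
f 5 6 3
f 6 1 7
f 6 7 3
f 7 1 8
f 7 8 3
f 8 1 9
f 8 9 3
f 9 1 10
f 9 10 3
f 10 1 11
f 10 11 3
f 11 1 12
f 11 12 3
f 12 1 13
f 12 13 3
f 13 1 14
f 13 14 3
f 14 1 15
f 14 15 3
f 15 1 16
f 15 16 3
f 16 1 17
f 16 17 3
f 17 1 2
f 17 2 3
f 19 18 21
f 19 21 20
f 21 18 22
f 21 22 20
f 22 18 23
f 22 23 20
f 23 18 24
f 23 24 20
f 24 18 25
f 24 25 20
f 25 18 26
f 25 26 20
f 26 18 27
f 26 27 20
f 27 18 28
f 27 28 20
f 28 18 29
f 28 29 20
f 29 18 30
f 29 30 20
f 30 18 19
f 30 19 20
f 32 31 35
f 32 35 33
f 33 35 36
f 33 36 34
f 35 31 37
f 35 37 36
f 36 37 38
f 36 38 34
f 37 31 39
f 37 39 38
f 38 39 40
f 38 40 34
f 39 31 41
f 39 41 40
f 40 41 42
f 40 42 34
f 41 31 43
f 41 43 42
f 42 43 44
f 42 44 34
f 43 31 45
f 43 45 44
f 44 45 46
f 44 46 34
f 45 31 47
f 45 47 46
f 46 47 48
f 46 48 34
f 47 31 49
f 47 49 48
f 48 49 50
f 48 50 34
f 49 31 51
f 49 51 50
f 50 51 52
f 50 52 34
f 51 31 53
f 51 53 52
f 52 53 54
f 52 54 34
f 53 31 55
f 53 55 54
f 54 55 56
f 54 56 34
f 55 31 57
f 55 57 56
f 56 57 58
f 56 58 34
f 57 31 59
f 57 59 58
f 58 59 60
f 58 60 34
f 59 31 61
f 59 61 60
f 60 61 62
f 60 62 34
f 61 31 63
f 61 63 62
f 62 63 64
f 62 64 34
f 63 31 32
f 63 32 64
f 64 32 33
f 64 33 34
f 66 68 65
f 69 66 65
f 65 68 67
f 67 69 65
f 66 72 68
f 70 66 69
f 70 72 66
f 68 72 67
f 71 69 67
f 67 72 71
f 71 70 69
f 72 70 71
f 73 110 89
f 110 84 113
f 89 113 78
f 110 113 89
f 73 89 85
f 89 78 90
f 85 90 74
f 89 90 85
f 73 85 94
f 85 74 95
f 94 95 80
f 85 95 94
f 73 94 106
f 94 80 109
f 106 109 83
f 94 109 106
f 73 106 110
f 106 83 114
f 110 114 84
f 106 114 110
f 74 90 101
f 90 78 104
f 101 104 82
f 90 104 101
f 78 113 91
f 113 84 112
f 91 112 77
f 113 112 91
f 84 114 111
f 114 83 107
f 111 107 75
f 114 107 111
f 83 109 108
f 109 80 96
f 108 96 79
f 109 96 108
f 80 95 100
f 95 74 97
f 100 97 81
f 95 97 100
f 76 102 88
f 102 82 103
f 88 103 77
f 102 103 88
f 76 88 86
f 88 77 87
f 86 87 75
f 88 87 86
f 76 86 93
f 86 75 92
f 93 92 79
f 86 92 93
f 76 93 98
f 93 79 99
f 98 99 81
f 93 99 98
f 76 98 102
f 98 81 105
f 102 105 82
f 98 105 102
f 77 103 91
f 103 82 104
f 91 104 78
f 103 104 91
f 75 87 111
f 87 77 112
f 111 112 84
f 87 112 111
f 79 92 108
f 92 75 107
f 108 107 83
f 92 107 108
f 81 99 100
f 99 79 96
f 100 96 80
f 99 96 100
f 82 105 101
f 105 81 97
f 101 97 74
f 105 97 101



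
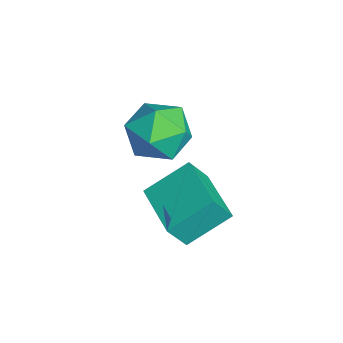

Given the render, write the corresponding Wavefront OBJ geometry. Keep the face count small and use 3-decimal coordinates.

v 1.34 -0.674 -1.1
v 1.127 0.497 -0.344
v 1.215 -0.173 -1.91
v 1.003 0.997 -1.153
v 2.917 -0.357 -1.147
v 2.705 0.813 -0.39
v 2.793 0.143 -1.956
v 2.58 1.314 -1.2
v -0.399 0.859 -0.884
v 0.129 0.599 -0.104
v -1.009 -0.599 -0.956
v -0.481 -0.859 -0.176
v -1.22 -0.227 -0.077
v -0.843 0.674 -0.032
v -0.037 -0.674 -1.028
v 0.34 0.227 -0.983
v 0.353 -0.349 -0.192
v -0.378 -0.072 0.395
v -0.502 0.072 -1.455
v -1.233 0.349 -0.868
f 2 4 1
f 5 2 1
f 1 4 3
f 3 5 1
f 2 8 4
f 6 2 5
f 6 8 2
f 4 8 3
f 7 5 3
f 3 8 7
f 7 6 5
f 8 6 7
f 9 20 14
f 9 14 10
f 9 10 16
f 9 16 19
f 9 19 20
f 10 14 18
f 14 20 13
f 20 19 11
f 19 16 15
f 16 10 17
f 12 18 13
f 12 13 11
f 12 11 15
f 12 15 17
f 12 17 18
f 13 18 14
f 11 13 20
f 15 11 19
f 17 15 16
f 18 17 10

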